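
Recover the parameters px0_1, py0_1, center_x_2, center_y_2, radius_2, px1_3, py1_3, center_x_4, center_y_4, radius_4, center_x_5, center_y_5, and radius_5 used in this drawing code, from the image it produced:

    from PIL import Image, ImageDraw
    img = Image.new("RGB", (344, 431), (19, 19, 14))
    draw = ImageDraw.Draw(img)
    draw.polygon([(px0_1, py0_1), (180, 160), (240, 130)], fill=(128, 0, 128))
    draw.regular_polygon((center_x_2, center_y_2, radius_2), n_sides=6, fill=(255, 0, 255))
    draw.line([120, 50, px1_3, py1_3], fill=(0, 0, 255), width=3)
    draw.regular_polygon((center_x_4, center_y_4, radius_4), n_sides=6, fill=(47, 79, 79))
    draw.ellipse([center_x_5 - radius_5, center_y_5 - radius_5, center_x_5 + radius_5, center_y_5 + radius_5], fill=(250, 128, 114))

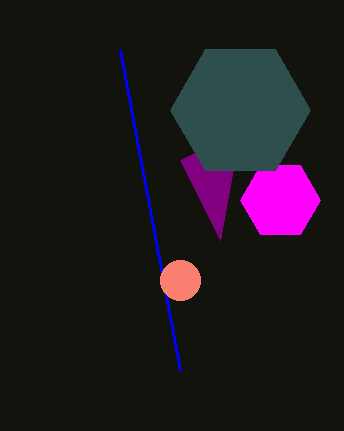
px0_1 = 220; py0_1 = 240; center_x_2 = 280; center_y_2 = 200; radius_2 = 40; px1_3 = 180; py1_3 = 370; center_x_4 = 240; center_y_4 = 110; radius_4 = 70; center_x_5 = 180; center_y_5 = 280; radius_5 = 20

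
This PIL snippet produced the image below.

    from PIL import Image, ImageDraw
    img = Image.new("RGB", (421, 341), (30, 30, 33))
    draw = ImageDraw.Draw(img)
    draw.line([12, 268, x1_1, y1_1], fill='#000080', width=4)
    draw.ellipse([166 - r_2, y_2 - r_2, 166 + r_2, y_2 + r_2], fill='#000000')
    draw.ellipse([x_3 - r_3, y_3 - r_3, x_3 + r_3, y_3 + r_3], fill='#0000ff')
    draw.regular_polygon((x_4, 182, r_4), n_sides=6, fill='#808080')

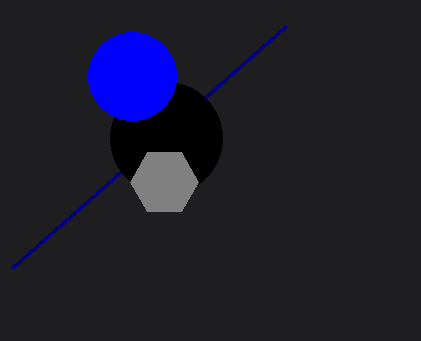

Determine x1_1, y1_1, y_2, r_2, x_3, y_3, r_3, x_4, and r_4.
x1_1 = 286; y1_1 = 26; y_2 = 138; r_2 = 56; x_3 = 132; y_3 = 76; r_3 = 44; x_4 = 164; r_4 = 34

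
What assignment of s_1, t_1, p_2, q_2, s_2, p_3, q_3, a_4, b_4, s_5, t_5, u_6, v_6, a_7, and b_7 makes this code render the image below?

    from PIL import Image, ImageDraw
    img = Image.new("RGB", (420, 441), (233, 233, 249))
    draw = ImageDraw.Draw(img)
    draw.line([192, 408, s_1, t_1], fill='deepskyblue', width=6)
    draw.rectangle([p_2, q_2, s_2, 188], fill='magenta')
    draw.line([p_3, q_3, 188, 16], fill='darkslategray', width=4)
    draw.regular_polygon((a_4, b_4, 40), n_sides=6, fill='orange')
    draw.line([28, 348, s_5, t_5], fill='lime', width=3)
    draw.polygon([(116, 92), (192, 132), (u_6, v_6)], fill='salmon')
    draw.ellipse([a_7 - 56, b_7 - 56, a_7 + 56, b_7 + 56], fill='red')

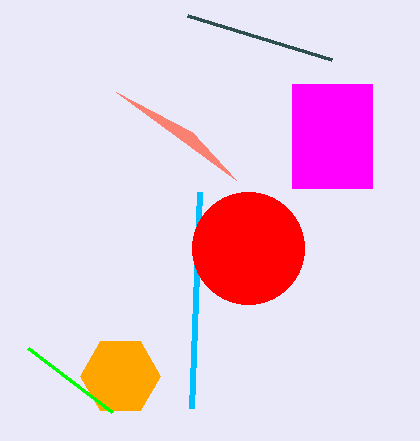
s_1 = 200, t_1 = 192, p_2 = 292, q_2 = 84, s_2 = 372, p_3 = 332, q_3 = 60, a_4 = 120, b_4 = 376, s_5 = 112, t_5 = 412, u_6 = 236, v_6 = 180, a_7 = 248, b_7 = 248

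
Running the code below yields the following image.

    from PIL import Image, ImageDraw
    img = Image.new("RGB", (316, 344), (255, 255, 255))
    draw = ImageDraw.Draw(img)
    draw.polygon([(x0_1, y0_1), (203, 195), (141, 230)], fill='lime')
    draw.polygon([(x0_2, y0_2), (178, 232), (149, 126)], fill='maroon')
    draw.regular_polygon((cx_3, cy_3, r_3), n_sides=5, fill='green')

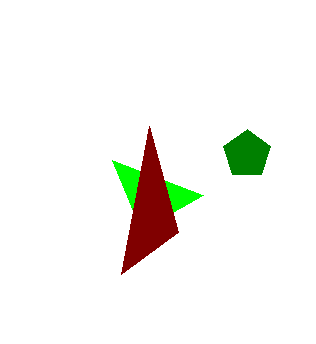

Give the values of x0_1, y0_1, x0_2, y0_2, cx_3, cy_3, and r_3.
x0_1 = 112
y0_1 = 160
x0_2 = 121
y0_2 = 274
cx_3 = 247
cy_3 = 154
r_3 = 25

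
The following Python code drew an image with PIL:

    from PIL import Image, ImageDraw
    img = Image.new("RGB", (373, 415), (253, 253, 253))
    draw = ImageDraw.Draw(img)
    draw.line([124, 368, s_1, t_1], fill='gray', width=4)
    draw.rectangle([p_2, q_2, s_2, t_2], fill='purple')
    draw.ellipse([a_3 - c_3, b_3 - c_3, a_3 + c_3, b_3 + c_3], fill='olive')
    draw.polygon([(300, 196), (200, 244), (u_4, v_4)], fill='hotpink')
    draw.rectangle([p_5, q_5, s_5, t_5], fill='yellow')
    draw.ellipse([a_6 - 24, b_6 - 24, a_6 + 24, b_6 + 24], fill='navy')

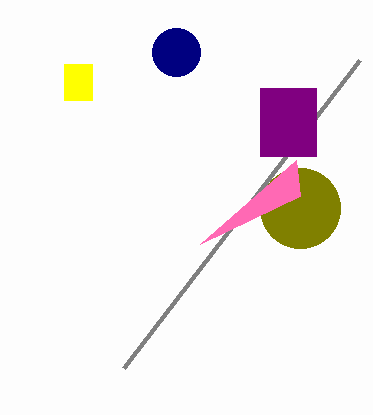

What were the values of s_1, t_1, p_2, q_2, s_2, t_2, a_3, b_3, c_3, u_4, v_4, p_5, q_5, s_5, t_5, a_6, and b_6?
s_1 = 360, t_1 = 60, p_2 = 260, q_2 = 88, s_2 = 316, t_2 = 156, a_3 = 300, b_3 = 208, c_3 = 40, u_4 = 296, v_4 = 160, p_5 = 64, q_5 = 64, s_5 = 92, t_5 = 100, a_6 = 176, b_6 = 52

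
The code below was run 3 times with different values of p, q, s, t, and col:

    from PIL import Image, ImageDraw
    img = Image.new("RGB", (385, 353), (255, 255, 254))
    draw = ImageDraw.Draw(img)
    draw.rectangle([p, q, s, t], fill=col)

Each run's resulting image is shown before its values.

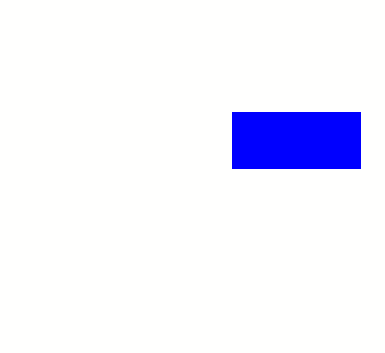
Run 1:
p = 232, q = 112, s = 360, t = 168, col = 'blue'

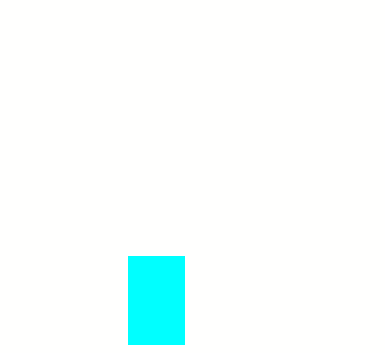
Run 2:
p = 128
q = 256
s = 184
t = 344
col = 'cyan'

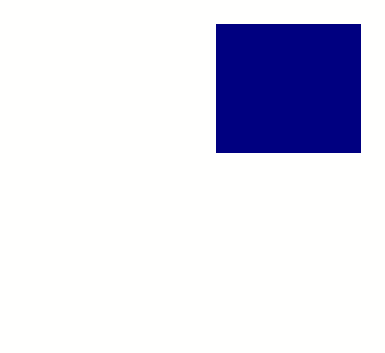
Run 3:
p = 216; q = 24; s = 360; t = 152; col = 'navy'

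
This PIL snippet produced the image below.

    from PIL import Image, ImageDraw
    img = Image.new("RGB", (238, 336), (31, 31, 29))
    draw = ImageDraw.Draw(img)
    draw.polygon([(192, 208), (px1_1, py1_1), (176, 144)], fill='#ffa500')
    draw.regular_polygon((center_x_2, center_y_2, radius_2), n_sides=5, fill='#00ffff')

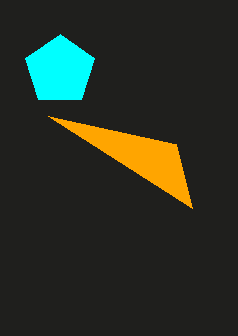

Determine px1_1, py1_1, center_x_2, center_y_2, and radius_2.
px1_1 = 48
py1_1 = 116
center_x_2 = 60
center_y_2 = 70
radius_2 = 36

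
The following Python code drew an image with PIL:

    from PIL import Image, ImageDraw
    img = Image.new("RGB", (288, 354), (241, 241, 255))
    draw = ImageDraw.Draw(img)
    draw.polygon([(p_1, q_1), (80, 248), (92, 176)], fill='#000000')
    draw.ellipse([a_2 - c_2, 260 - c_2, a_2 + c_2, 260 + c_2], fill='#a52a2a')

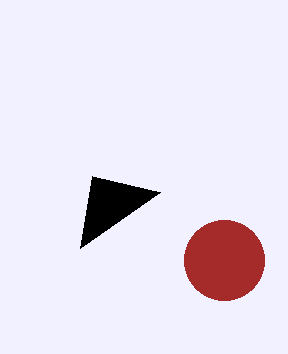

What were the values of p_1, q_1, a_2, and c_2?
p_1 = 160, q_1 = 192, a_2 = 224, c_2 = 40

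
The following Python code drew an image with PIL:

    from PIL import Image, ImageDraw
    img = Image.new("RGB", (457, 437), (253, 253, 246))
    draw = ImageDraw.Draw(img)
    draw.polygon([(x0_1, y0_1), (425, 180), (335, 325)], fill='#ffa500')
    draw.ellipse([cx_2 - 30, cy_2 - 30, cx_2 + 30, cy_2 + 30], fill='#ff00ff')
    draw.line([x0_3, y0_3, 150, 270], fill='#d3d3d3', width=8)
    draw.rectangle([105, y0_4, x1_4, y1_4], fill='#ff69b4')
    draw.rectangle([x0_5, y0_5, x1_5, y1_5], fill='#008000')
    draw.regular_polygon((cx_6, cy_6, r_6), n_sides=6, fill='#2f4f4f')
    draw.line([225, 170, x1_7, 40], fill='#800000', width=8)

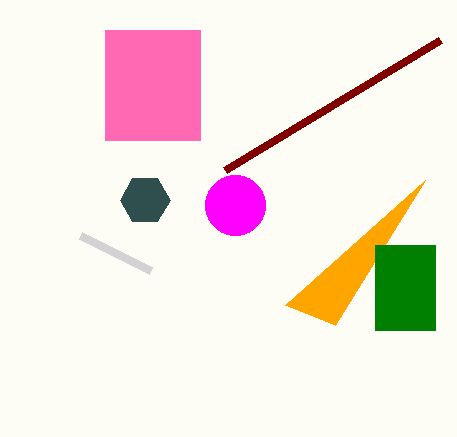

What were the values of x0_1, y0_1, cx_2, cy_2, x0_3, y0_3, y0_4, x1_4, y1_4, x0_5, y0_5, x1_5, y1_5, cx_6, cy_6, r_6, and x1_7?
x0_1 = 285
y0_1 = 305
cx_2 = 235
cy_2 = 205
x0_3 = 80
y0_3 = 235
y0_4 = 30
x1_4 = 200
y1_4 = 140
x0_5 = 375
y0_5 = 245
x1_5 = 435
y1_5 = 330
cx_6 = 145
cy_6 = 200
r_6 = 25
x1_7 = 440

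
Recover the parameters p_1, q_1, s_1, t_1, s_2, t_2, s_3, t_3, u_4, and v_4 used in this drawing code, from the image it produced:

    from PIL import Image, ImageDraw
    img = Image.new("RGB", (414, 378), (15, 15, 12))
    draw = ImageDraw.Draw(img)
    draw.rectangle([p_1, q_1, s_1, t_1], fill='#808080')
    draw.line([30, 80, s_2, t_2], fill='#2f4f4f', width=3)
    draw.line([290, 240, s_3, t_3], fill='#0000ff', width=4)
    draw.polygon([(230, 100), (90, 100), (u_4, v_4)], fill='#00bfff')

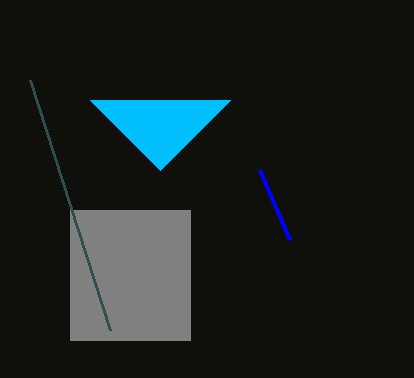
p_1 = 70, q_1 = 210, s_1 = 190, t_1 = 340, s_2 = 110, t_2 = 330, s_3 = 260, t_3 = 170, u_4 = 160, v_4 = 170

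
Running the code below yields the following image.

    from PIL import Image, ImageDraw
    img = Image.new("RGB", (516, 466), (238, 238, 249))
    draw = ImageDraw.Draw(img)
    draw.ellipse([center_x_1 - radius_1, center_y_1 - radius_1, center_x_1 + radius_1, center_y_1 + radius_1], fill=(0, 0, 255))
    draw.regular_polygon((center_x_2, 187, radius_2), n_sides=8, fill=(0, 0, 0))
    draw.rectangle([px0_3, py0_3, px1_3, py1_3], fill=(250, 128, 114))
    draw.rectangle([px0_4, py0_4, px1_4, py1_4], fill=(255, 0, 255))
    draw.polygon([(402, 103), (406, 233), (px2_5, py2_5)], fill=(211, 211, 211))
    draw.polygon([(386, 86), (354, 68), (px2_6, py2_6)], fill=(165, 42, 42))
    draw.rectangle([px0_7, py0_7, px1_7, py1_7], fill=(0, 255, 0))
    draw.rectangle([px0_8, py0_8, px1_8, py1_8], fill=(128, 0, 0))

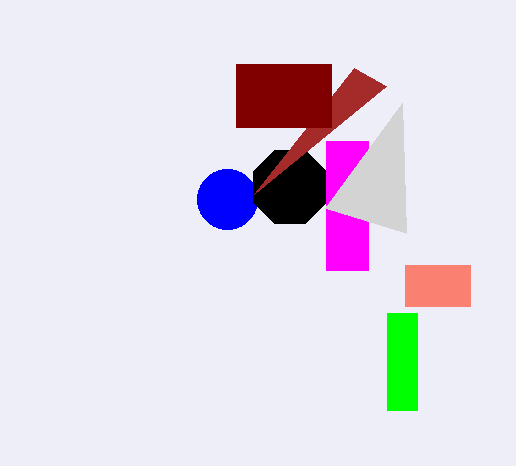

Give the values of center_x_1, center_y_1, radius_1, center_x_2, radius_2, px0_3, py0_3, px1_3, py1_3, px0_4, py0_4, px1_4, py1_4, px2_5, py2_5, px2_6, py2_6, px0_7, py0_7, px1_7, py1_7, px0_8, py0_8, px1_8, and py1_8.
center_x_1 = 227
center_y_1 = 199
radius_1 = 30
center_x_2 = 290
radius_2 = 40
px0_3 = 405
py0_3 = 265
px1_3 = 470
py1_3 = 306
px0_4 = 326
py0_4 = 141
px1_4 = 368
py1_4 = 270
px2_5 = 325
py2_5 = 208
px2_6 = 254
py2_6 = 194
px0_7 = 387
py0_7 = 313
px1_7 = 417
py1_7 = 410
px0_8 = 236
py0_8 = 64
px1_8 = 331
py1_8 = 127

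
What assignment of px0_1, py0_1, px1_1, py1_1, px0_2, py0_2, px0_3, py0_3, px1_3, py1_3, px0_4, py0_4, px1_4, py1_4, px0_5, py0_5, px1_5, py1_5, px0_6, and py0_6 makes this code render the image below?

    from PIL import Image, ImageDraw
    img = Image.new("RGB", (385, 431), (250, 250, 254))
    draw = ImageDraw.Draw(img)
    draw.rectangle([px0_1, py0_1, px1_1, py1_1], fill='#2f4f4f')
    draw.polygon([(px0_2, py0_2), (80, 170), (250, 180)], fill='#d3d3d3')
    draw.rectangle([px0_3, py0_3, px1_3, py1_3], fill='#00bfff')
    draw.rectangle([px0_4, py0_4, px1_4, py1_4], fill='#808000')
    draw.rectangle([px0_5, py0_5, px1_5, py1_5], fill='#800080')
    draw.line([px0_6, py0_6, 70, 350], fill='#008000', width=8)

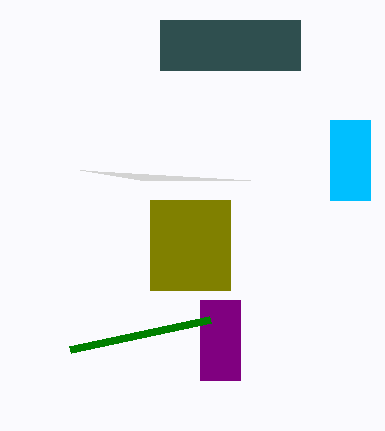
px0_1 = 160; py0_1 = 20; px1_1 = 300; py1_1 = 70; px0_2 = 140; py0_2 = 180; px0_3 = 330; py0_3 = 120; px1_3 = 370; py1_3 = 200; px0_4 = 150; py0_4 = 200; px1_4 = 230; py1_4 = 290; px0_5 = 200; py0_5 = 300; px1_5 = 240; py1_5 = 380; px0_6 = 210; py0_6 = 320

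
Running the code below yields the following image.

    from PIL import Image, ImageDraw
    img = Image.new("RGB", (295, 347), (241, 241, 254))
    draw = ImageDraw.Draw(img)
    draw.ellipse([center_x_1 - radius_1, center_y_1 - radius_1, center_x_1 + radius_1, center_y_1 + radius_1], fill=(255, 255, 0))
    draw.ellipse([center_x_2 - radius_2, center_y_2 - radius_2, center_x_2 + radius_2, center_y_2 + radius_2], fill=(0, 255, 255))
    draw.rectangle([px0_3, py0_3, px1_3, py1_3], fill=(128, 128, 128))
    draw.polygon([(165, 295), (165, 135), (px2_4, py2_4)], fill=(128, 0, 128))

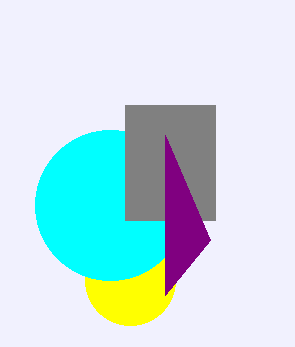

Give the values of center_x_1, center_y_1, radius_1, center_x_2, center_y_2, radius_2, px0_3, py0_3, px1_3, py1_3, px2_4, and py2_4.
center_x_1 = 130
center_y_1 = 280
radius_1 = 45
center_x_2 = 110
center_y_2 = 205
radius_2 = 75
px0_3 = 125
py0_3 = 105
px1_3 = 215
py1_3 = 220
px2_4 = 210
py2_4 = 240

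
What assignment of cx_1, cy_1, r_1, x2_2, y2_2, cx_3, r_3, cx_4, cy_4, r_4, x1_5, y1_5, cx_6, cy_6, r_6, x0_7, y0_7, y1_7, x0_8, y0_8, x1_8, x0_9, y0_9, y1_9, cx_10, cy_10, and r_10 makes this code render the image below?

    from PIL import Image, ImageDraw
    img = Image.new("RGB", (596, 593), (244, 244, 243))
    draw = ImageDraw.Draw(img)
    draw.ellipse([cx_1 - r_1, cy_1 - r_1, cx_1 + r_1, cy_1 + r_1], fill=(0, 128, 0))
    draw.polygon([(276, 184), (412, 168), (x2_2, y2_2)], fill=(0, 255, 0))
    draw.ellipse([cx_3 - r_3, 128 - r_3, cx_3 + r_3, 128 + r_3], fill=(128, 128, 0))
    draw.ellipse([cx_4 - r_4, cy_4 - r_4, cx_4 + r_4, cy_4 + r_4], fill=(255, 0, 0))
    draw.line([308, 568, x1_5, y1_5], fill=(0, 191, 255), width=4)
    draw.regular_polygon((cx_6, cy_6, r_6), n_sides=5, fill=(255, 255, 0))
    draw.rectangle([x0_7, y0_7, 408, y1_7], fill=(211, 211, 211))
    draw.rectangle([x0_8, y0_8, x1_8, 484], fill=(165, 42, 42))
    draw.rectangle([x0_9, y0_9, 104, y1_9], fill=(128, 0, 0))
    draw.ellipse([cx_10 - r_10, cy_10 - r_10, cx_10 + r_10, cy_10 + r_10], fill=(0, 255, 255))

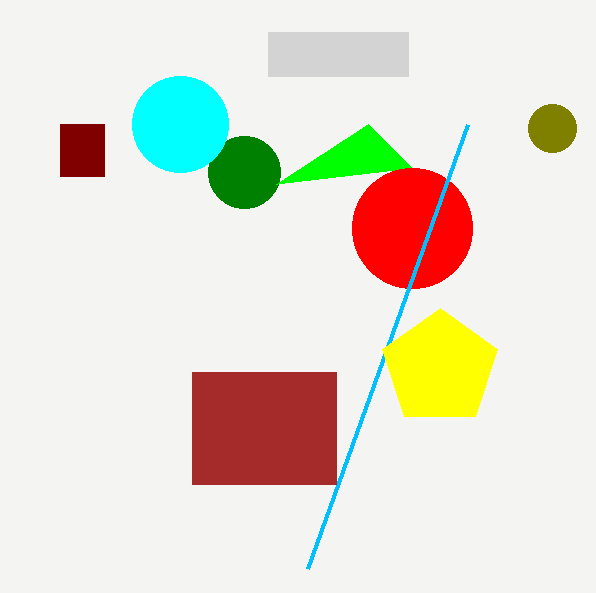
cx_1 = 244, cy_1 = 172, r_1 = 36, x2_2 = 368, y2_2 = 124, cx_3 = 552, r_3 = 24, cx_4 = 412, cy_4 = 228, r_4 = 60, x1_5 = 468, y1_5 = 124, cx_6 = 440, cy_6 = 368, r_6 = 60, x0_7 = 268, y0_7 = 32, y1_7 = 76, x0_8 = 192, y0_8 = 372, x1_8 = 336, x0_9 = 60, y0_9 = 124, y1_9 = 176, cx_10 = 180, cy_10 = 124, r_10 = 48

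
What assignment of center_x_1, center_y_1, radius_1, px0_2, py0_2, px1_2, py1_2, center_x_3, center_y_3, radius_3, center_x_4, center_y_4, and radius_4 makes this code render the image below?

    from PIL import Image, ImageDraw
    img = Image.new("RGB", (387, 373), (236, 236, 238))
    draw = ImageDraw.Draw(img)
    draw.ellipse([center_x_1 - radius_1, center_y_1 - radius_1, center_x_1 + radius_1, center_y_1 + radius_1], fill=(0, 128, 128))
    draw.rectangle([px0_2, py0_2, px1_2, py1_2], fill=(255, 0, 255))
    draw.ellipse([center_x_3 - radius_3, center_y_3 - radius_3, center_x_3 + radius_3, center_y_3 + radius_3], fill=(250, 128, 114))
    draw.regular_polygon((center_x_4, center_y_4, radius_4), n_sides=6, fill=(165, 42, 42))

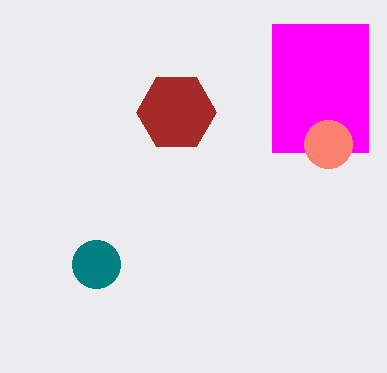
center_x_1 = 96
center_y_1 = 264
radius_1 = 24
px0_2 = 272
py0_2 = 24
px1_2 = 368
py1_2 = 152
center_x_3 = 328
center_y_3 = 144
radius_3 = 24
center_x_4 = 176
center_y_4 = 112
radius_4 = 40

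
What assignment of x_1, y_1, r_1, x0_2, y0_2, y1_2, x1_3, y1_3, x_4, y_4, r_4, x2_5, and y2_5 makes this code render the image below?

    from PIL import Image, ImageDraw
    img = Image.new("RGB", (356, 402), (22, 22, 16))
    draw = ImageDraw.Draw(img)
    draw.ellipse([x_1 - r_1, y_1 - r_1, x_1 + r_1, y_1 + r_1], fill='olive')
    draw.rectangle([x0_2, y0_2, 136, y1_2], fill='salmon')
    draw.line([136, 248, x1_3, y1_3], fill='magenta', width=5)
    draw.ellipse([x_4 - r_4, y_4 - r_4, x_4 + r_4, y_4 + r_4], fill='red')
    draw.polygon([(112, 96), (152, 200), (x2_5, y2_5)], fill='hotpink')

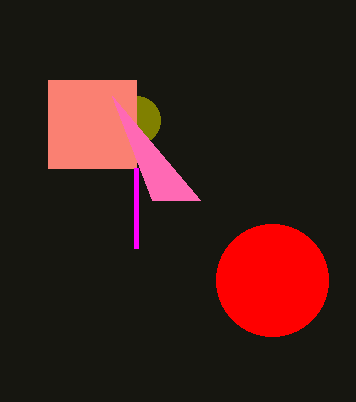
x_1 = 136
y_1 = 120
r_1 = 24
x0_2 = 48
y0_2 = 80
y1_2 = 168
x1_3 = 136
y1_3 = 168
x_4 = 272
y_4 = 280
r_4 = 56
x2_5 = 200
y2_5 = 200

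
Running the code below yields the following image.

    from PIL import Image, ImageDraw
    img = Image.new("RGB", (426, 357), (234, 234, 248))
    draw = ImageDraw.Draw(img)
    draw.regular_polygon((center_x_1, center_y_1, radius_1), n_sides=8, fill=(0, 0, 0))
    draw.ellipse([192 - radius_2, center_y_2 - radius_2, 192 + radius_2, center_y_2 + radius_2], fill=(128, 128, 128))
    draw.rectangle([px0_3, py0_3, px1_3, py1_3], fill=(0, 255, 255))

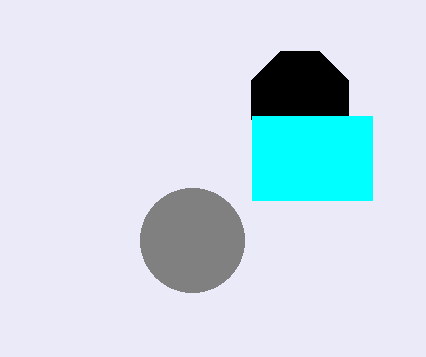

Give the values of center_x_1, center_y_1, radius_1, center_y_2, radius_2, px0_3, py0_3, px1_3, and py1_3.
center_x_1 = 300, center_y_1 = 100, radius_1 = 52, center_y_2 = 240, radius_2 = 52, px0_3 = 252, py0_3 = 116, px1_3 = 372, py1_3 = 200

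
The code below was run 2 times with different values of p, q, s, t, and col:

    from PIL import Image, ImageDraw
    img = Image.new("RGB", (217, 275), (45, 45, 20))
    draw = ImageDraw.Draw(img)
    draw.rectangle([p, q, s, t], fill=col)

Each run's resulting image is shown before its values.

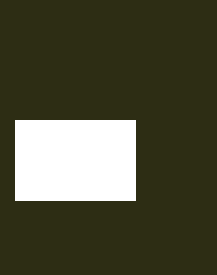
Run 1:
p = 15; q = 120; s = 135; t = 200; col = 'white'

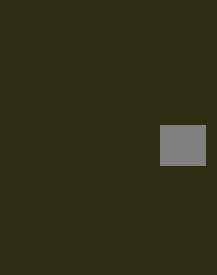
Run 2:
p = 160, q = 125, s = 205, t = 165, col = 'gray'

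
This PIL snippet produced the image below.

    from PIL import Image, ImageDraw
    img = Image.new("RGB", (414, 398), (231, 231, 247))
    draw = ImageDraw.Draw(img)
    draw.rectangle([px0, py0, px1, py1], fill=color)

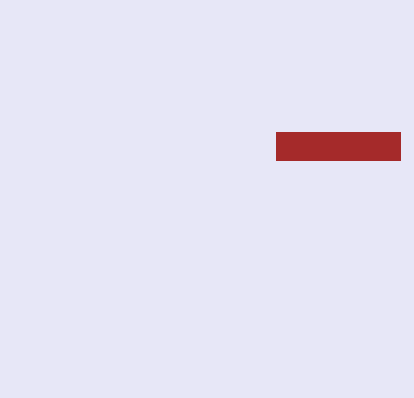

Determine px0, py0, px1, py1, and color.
px0 = 276, py0 = 132, px1 = 400, py1 = 160, color = 'brown'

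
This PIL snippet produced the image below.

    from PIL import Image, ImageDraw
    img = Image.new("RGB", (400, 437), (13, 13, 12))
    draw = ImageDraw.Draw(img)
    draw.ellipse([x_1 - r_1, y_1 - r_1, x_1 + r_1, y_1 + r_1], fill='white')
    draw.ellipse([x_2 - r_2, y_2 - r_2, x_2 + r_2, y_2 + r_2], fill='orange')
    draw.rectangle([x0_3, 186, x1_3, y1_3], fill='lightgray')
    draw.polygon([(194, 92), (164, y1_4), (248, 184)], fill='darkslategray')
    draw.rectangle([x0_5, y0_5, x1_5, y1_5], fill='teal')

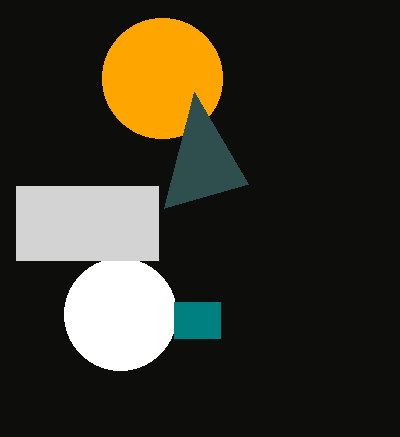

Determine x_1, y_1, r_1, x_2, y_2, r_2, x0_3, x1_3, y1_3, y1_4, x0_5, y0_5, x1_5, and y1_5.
x_1 = 120, y_1 = 314, r_1 = 56, x_2 = 162, y_2 = 78, r_2 = 60, x0_3 = 16, x1_3 = 158, y1_3 = 260, y1_4 = 208, x0_5 = 174, y0_5 = 302, x1_5 = 220, y1_5 = 338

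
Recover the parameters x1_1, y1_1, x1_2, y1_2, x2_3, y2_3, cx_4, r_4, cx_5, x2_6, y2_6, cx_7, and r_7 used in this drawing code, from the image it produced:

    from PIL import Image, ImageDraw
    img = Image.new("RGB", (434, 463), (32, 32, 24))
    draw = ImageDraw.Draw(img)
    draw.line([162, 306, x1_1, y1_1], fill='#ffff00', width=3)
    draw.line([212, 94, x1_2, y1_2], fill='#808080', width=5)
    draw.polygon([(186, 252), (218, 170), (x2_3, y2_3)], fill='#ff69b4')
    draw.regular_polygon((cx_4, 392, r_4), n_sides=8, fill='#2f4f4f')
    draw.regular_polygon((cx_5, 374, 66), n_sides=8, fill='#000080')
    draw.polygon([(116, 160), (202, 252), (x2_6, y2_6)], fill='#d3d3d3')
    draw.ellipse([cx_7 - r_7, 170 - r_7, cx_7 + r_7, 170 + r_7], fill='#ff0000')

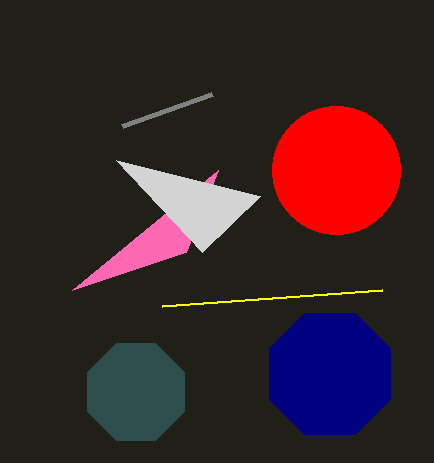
x1_1 = 382; y1_1 = 290; x1_2 = 122; y1_2 = 126; x2_3 = 72; y2_3 = 290; cx_4 = 136; r_4 = 52; cx_5 = 330; x2_6 = 260; y2_6 = 196; cx_7 = 336; r_7 = 64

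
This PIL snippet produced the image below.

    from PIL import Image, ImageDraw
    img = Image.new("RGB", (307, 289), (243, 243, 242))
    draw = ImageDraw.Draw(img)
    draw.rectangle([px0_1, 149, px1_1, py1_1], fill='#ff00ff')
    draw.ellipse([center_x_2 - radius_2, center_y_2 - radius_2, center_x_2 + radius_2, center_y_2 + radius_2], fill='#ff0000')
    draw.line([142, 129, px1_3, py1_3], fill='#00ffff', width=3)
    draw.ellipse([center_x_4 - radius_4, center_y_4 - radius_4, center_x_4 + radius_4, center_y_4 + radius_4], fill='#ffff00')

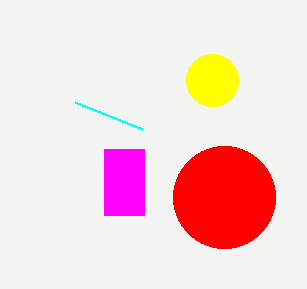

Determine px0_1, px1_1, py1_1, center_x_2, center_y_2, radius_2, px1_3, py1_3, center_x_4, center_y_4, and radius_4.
px0_1 = 104, px1_1 = 144, py1_1 = 215, center_x_2 = 224, center_y_2 = 197, radius_2 = 51, px1_3 = 75, py1_3 = 102, center_x_4 = 212, center_y_4 = 80, radius_4 = 26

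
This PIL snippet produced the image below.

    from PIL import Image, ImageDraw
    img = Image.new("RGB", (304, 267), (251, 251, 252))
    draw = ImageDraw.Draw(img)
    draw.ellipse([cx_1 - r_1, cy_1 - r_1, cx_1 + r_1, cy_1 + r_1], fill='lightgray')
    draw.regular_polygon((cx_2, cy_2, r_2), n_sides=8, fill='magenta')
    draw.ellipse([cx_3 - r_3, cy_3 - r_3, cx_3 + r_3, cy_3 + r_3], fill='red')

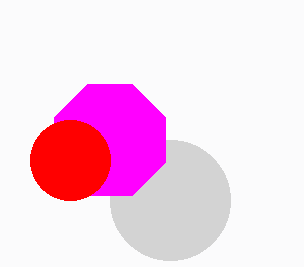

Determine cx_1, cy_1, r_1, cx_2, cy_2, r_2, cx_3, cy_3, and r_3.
cx_1 = 170; cy_1 = 200; r_1 = 60; cx_2 = 110; cy_2 = 140; r_2 = 60; cx_3 = 70; cy_3 = 160; r_3 = 40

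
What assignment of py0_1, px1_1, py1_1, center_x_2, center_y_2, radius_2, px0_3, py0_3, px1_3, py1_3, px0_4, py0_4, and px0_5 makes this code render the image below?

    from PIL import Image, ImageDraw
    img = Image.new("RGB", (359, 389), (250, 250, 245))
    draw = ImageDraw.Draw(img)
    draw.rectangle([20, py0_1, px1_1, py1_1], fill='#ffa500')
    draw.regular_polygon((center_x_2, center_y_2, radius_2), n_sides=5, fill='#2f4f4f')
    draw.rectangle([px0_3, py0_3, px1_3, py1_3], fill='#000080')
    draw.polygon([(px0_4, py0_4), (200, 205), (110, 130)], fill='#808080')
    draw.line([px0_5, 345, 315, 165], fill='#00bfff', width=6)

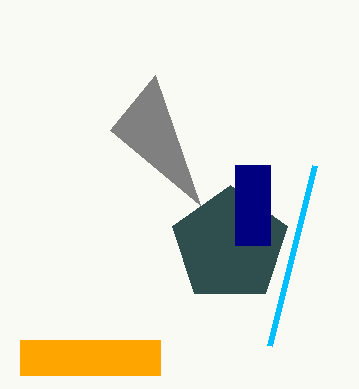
py0_1 = 340; px1_1 = 160; py1_1 = 375; center_x_2 = 230; center_y_2 = 245; radius_2 = 60; px0_3 = 235; py0_3 = 165; px1_3 = 270; py1_3 = 245; px0_4 = 155; py0_4 = 75; px0_5 = 270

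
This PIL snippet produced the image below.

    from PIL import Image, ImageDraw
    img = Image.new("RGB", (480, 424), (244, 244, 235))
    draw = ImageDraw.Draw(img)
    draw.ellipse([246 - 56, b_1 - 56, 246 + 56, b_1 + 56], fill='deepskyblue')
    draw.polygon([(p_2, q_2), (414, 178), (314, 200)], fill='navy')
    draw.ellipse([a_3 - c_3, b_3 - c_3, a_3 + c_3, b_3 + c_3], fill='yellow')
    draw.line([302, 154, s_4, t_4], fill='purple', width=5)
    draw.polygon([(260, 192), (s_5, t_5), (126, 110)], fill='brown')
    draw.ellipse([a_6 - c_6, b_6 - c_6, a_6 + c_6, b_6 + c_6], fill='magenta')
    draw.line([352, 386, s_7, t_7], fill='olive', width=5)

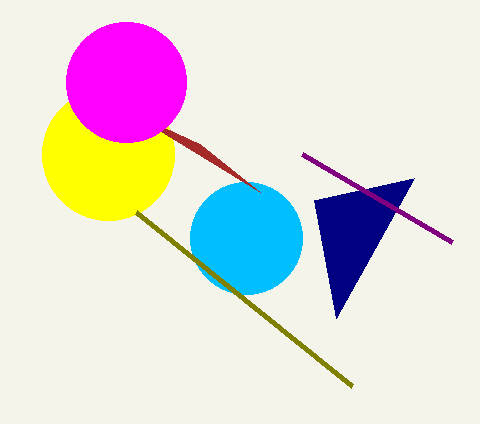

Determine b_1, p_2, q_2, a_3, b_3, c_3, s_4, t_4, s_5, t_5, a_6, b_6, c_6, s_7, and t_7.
b_1 = 238, p_2 = 336, q_2 = 318, a_3 = 108, b_3 = 154, c_3 = 66, s_4 = 452, t_4 = 242, s_5 = 200, t_5 = 144, a_6 = 126, b_6 = 82, c_6 = 60, s_7 = 136, t_7 = 212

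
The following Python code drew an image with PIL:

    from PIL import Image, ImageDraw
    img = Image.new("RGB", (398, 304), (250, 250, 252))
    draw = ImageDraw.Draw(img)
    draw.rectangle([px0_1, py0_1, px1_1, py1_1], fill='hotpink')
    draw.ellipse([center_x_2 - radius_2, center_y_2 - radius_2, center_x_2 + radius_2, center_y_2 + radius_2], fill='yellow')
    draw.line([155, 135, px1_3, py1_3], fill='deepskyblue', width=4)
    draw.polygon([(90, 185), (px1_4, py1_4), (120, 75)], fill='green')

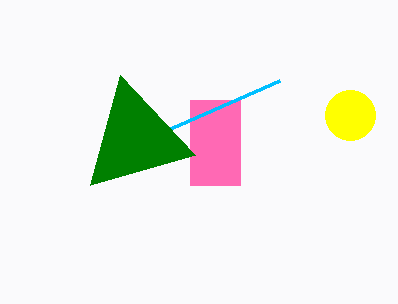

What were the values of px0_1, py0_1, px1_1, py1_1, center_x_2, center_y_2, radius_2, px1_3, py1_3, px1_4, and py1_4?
px0_1 = 190; py0_1 = 100; px1_1 = 240; py1_1 = 185; center_x_2 = 350; center_y_2 = 115; radius_2 = 25; px1_3 = 280; py1_3 = 80; px1_4 = 195; py1_4 = 155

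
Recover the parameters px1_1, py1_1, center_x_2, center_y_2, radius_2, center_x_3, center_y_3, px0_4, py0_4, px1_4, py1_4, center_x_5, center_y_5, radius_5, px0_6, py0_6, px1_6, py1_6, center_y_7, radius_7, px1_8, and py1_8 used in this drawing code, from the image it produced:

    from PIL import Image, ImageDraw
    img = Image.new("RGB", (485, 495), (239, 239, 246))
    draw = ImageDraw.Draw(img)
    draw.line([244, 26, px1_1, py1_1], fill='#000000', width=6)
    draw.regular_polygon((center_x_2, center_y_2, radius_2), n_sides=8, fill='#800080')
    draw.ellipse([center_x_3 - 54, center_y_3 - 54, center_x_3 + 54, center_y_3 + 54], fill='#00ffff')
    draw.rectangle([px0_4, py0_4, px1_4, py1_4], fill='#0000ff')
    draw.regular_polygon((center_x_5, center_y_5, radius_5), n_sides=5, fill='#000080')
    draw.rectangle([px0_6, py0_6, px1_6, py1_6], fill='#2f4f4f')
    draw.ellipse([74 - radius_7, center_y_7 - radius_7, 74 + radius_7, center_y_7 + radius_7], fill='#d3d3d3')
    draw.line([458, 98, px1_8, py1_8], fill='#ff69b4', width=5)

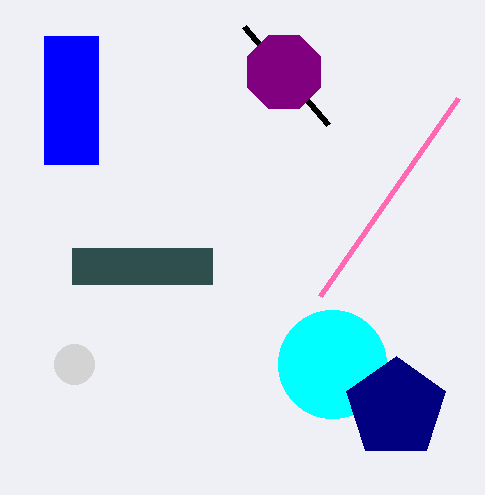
px1_1 = 328
py1_1 = 124
center_x_2 = 284
center_y_2 = 72
radius_2 = 40
center_x_3 = 332
center_y_3 = 364
px0_4 = 44
py0_4 = 36
px1_4 = 98
py1_4 = 164
center_x_5 = 396
center_y_5 = 408
radius_5 = 52
px0_6 = 72
py0_6 = 248
px1_6 = 212
py1_6 = 284
center_y_7 = 364
radius_7 = 20
px1_8 = 320
py1_8 = 296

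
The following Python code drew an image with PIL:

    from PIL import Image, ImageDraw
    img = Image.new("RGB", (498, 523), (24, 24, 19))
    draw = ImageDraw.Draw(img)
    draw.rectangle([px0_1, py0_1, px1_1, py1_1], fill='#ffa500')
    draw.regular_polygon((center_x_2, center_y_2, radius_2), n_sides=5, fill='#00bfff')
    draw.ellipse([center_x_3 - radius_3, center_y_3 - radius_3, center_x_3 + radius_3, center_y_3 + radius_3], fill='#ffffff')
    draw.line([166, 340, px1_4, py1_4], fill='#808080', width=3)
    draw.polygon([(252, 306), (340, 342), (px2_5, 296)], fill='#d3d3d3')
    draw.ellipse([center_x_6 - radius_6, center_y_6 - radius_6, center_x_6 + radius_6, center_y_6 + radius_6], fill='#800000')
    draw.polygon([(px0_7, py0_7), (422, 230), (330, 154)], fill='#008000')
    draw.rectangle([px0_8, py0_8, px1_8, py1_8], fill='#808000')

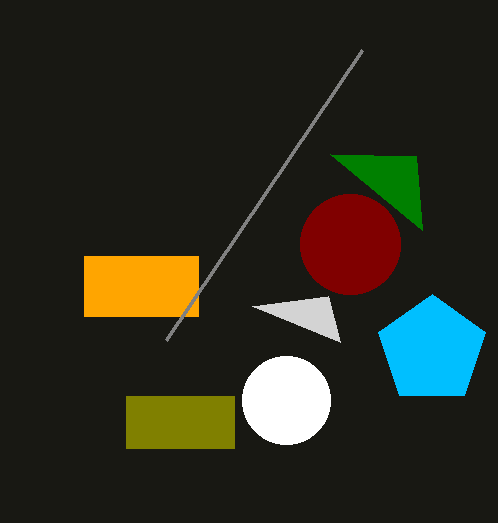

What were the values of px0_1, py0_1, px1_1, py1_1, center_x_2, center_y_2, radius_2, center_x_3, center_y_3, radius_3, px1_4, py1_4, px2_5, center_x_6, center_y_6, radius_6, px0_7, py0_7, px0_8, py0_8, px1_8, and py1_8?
px0_1 = 84, py0_1 = 256, px1_1 = 198, py1_1 = 316, center_x_2 = 432, center_y_2 = 350, radius_2 = 56, center_x_3 = 286, center_y_3 = 400, radius_3 = 44, px1_4 = 362, py1_4 = 50, px2_5 = 328, center_x_6 = 350, center_y_6 = 244, radius_6 = 50, px0_7 = 416, py0_7 = 156, px0_8 = 126, py0_8 = 396, px1_8 = 234, py1_8 = 448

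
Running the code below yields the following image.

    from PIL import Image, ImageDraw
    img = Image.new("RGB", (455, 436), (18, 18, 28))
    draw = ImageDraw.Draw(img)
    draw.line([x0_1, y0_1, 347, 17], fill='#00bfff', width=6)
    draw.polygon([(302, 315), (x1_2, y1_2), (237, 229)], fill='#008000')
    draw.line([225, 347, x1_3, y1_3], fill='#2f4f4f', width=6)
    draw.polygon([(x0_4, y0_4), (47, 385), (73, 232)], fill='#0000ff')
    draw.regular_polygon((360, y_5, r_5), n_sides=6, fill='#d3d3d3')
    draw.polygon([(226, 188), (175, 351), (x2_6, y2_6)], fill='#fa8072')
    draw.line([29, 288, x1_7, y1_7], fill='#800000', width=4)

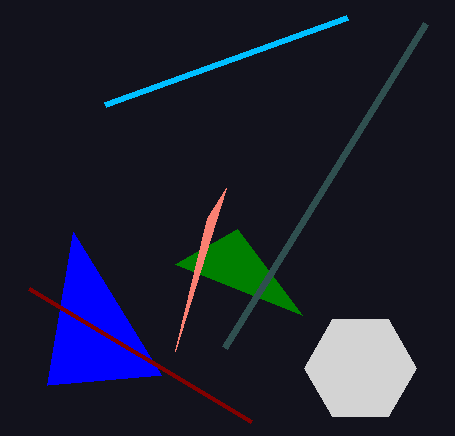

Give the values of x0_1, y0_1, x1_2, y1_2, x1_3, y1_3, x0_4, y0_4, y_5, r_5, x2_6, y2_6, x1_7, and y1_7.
x0_1 = 105; y0_1 = 104; x1_2 = 175; y1_2 = 264; x1_3 = 426; y1_3 = 23; x0_4 = 161; y0_4 = 375; y_5 = 368; r_5 = 56; x2_6 = 207; y2_6 = 218; x1_7 = 251; y1_7 = 421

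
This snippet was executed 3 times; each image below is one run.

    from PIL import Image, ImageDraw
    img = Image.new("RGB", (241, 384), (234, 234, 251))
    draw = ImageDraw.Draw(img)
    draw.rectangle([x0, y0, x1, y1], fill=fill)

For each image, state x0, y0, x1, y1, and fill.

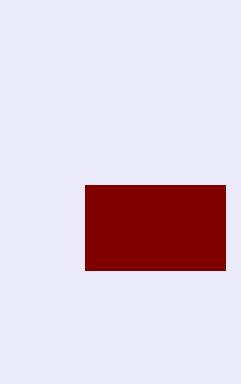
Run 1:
x0 = 85; y0 = 185; x1 = 225; y1 = 270; fill = 'maroon'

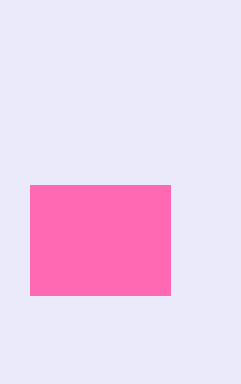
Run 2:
x0 = 30, y0 = 185, x1 = 170, y1 = 295, fill = 'hotpink'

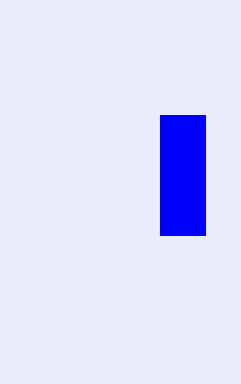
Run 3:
x0 = 160
y0 = 115
x1 = 205
y1 = 235
fill = 'blue'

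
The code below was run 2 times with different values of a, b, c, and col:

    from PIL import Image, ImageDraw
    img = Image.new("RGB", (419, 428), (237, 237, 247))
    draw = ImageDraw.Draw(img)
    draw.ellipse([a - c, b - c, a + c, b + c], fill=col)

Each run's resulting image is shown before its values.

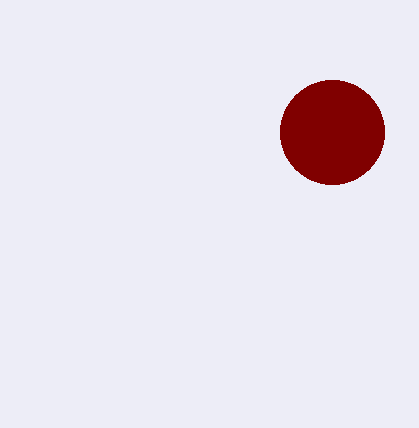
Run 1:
a = 332, b = 132, c = 52, col = 'maroon'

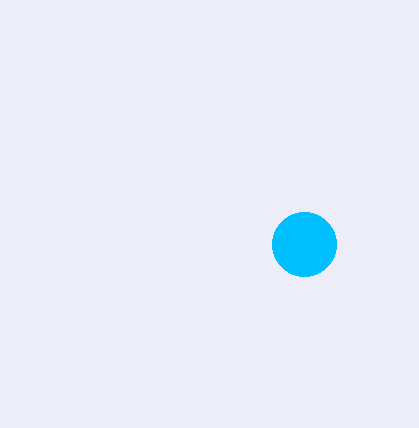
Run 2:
a = 304; b = 244; c = 32; col = 'deepskyblue'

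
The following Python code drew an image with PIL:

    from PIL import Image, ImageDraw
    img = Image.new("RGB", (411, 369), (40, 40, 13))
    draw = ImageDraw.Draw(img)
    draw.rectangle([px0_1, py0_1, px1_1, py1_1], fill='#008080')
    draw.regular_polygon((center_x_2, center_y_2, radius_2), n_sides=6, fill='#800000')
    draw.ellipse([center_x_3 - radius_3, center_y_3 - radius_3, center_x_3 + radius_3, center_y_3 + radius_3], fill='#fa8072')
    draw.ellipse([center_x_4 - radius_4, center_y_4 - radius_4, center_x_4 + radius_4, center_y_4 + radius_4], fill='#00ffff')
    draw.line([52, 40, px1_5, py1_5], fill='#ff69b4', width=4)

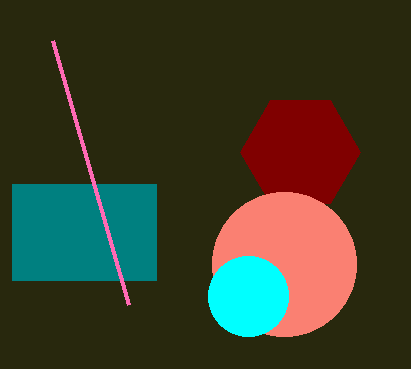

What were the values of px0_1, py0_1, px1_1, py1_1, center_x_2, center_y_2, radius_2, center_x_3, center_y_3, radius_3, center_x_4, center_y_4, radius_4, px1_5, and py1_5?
px0_1 = 12; py0_1 = 184; px1_1 = 156; py1_1 = 280; center_x_2 = 300; center_y_2 = 152; radius_2 = 60; center_x_3 = 284; center_y_3 = 264; radius_3 = 72; center_x_4 = 248; center_y_4 = 296; radius_4 = 40; px1_5 = 128; py1_5 = 304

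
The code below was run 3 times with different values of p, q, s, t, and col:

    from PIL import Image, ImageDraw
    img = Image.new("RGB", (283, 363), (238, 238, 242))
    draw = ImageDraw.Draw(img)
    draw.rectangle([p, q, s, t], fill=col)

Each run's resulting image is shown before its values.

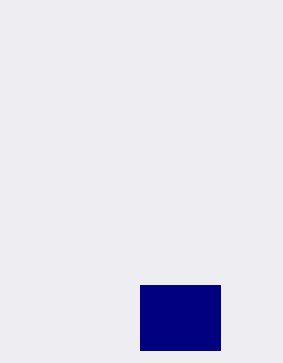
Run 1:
p = 140
q = 285
s = 220
t = 350
col = 'navy'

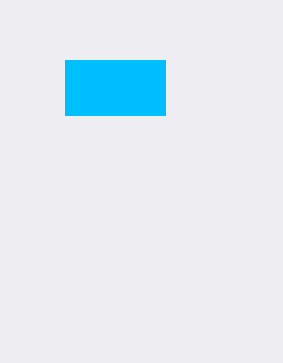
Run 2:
p = 65, q = 60, s = 165, t = 115, col = 'deepskyblue'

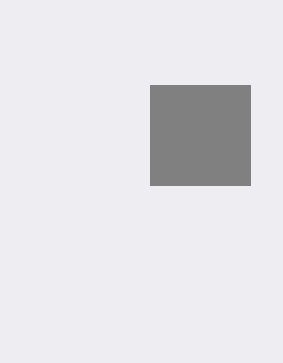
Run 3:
p = 150
q = 85
s = 250
t = 185
col = 'gray'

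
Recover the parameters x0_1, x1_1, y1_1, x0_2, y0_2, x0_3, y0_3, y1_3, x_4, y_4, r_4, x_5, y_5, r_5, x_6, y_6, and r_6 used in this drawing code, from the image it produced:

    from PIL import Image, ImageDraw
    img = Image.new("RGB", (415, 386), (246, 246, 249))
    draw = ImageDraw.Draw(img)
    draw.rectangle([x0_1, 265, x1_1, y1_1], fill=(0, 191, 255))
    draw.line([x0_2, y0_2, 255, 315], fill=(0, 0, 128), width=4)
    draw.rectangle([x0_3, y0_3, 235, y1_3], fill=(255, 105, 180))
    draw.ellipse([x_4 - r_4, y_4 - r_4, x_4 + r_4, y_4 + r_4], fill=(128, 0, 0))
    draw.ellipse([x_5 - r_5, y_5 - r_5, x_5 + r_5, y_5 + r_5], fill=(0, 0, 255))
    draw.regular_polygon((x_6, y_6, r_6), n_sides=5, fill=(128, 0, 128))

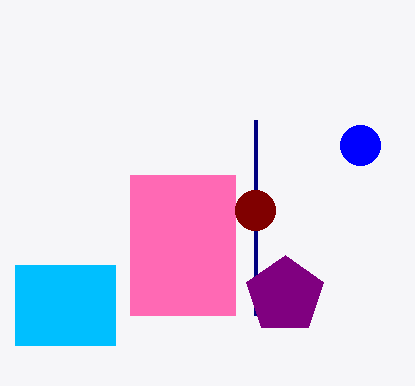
x0_1 = 15
x1_1 = 115
y1_1 = 345
x0_2 = 255
y0_2 = 120
x0_3 = 130
y0_3 = 175
y1_3 = 315
x_4 = 255
y_4 = 210
r_4 = 20
x_5 = 360
y_5 = 145
r_5 = 20
x_6 = 285
y_6 = 295
r_6 = 40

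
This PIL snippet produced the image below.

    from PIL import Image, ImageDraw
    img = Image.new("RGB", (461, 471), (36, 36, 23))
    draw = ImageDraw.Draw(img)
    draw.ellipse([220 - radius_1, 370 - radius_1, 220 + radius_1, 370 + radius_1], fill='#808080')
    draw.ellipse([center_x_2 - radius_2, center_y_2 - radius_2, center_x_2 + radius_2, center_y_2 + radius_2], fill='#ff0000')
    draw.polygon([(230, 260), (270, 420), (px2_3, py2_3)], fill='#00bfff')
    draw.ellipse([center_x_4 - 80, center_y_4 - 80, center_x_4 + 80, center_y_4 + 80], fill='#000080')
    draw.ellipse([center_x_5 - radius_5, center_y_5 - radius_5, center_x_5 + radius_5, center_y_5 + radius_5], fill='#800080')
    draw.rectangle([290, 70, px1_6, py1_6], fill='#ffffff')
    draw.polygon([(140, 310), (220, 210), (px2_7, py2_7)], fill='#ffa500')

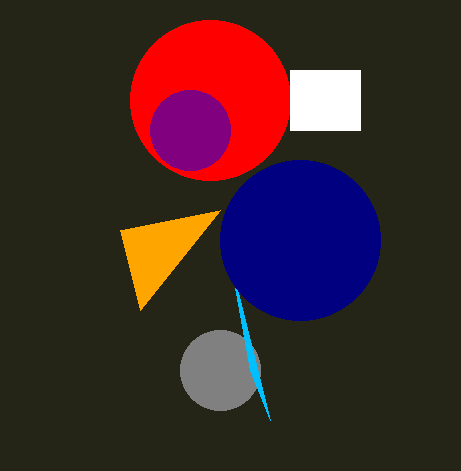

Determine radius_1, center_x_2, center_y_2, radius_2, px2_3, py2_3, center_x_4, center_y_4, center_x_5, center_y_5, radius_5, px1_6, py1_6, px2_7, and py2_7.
radius_1 = 40; center_x_2 = 210; center_y_2 = 100; radius_2 = 80; px2_3 = 250; py2_3 = 370; center_x_4 = 300; center_y_4 = 240; center_x_5 = 190; center_y_5 = 130; radius_5 = 40; px1_6 = 360; py1_6 = 130; px2_7 = 120; py2_7 = 230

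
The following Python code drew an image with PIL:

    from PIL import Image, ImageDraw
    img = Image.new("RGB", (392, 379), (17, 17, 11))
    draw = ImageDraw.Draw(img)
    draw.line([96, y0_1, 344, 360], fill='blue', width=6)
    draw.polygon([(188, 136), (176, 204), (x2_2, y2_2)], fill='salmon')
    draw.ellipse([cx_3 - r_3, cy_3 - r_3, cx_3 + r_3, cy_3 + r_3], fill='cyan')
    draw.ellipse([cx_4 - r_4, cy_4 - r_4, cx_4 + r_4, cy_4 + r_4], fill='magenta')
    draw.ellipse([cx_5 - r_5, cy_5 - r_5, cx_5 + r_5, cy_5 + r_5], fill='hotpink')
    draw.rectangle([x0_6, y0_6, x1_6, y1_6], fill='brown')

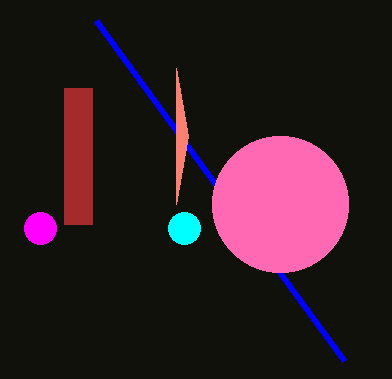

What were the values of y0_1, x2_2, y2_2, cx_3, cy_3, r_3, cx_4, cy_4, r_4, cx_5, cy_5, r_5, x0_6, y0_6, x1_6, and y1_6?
y0_1 = 20, x2_2 = 176, y2_2 = 68, cx_3 = 184, cy_3 = 228, r_3 = 16, cx_4 = 40, cy_4 = 228, r_4 = 16, cx_5 = 280, cy_5 = 204, r_5 = 68, x0_6 = 64, y0_6 = 88, x1_6 = 92, y1_6 = 224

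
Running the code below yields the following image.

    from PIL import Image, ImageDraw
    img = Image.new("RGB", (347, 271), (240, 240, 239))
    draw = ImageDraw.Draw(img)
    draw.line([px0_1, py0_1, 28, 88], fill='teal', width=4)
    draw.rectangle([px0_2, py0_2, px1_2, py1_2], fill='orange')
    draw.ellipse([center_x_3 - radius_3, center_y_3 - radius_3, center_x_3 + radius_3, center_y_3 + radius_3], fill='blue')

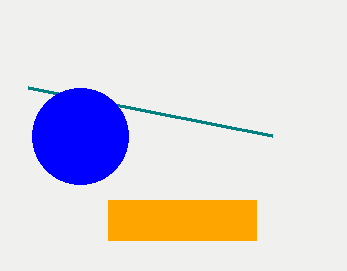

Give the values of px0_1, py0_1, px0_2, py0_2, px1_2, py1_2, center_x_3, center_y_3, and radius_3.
px0_1 = 272; py0_1 = 136; px0_2 = 108; py0_2 = 200; px1_2 = 256; py1_2 = 240; center_x_3 = 80; center_y_3 = 136; radius_3 = 48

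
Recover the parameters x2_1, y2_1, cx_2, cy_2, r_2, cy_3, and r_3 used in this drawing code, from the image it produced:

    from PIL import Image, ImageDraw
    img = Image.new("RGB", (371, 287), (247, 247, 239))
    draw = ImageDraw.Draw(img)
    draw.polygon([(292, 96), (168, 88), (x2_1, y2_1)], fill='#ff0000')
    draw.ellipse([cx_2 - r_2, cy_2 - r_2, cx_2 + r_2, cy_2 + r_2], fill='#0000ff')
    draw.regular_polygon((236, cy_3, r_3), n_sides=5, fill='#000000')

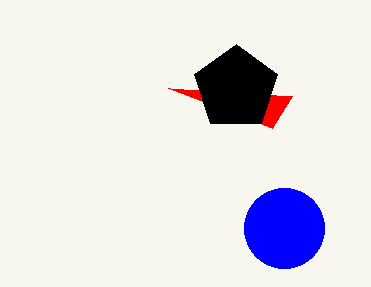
x2_1 = 272
y2_1 = 128
cx_2 = 284
cy_2 = 228
r_2 = 40
cy_3 = 88
r_3 = 44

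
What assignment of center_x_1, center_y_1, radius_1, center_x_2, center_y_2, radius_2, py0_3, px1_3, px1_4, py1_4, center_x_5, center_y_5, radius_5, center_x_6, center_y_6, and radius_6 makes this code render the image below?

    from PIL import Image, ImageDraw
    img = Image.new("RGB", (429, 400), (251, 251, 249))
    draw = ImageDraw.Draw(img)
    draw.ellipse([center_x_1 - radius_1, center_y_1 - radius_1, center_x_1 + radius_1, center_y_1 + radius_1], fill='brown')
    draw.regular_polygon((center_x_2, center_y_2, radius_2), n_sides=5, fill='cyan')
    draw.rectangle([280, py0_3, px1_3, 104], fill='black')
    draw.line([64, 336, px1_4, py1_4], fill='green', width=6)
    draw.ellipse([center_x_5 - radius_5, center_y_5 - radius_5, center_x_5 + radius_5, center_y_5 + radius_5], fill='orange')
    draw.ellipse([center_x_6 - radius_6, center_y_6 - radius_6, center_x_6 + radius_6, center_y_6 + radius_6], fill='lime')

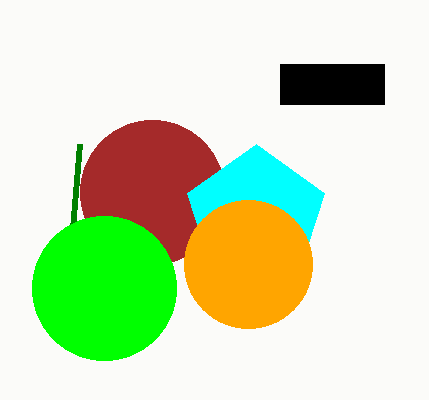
center_x_1 = 152; center_y_1 = 192; radius_1 = 72; center_x_2 = 256; center_y_2 = 216; radius_2 = 72; py0_3 = 64; px1_3 = 384; px1_4 = 80; py1_4 = 144; center_x_5 = 248; center_y_5 = 264; radius_5 = 64; center_x_6 = 104; center_y_6 = 288; radius_6 = 72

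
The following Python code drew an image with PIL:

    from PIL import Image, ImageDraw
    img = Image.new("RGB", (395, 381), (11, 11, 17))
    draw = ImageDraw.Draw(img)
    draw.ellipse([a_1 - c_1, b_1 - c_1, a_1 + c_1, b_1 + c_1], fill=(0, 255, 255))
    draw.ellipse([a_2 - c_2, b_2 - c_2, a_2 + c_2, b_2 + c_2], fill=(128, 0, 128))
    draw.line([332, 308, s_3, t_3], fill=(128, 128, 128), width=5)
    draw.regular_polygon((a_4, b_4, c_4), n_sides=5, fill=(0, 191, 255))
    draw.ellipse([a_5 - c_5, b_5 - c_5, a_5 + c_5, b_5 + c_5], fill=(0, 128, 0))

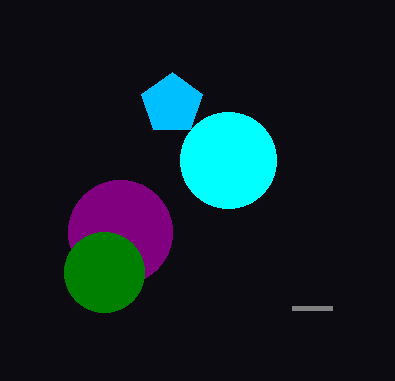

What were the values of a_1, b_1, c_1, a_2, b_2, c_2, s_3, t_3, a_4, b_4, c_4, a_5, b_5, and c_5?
a_1 = 228
b_1 = 160
c_1 = 48
a_2 = 120
b_2 = 232
c_2 = 52
s_3 = 292
t_3 = 308
a_4 = 172
b_4 = 104
c_4 = 32
a_5 = 104
b_5 = 272
c_5 = 40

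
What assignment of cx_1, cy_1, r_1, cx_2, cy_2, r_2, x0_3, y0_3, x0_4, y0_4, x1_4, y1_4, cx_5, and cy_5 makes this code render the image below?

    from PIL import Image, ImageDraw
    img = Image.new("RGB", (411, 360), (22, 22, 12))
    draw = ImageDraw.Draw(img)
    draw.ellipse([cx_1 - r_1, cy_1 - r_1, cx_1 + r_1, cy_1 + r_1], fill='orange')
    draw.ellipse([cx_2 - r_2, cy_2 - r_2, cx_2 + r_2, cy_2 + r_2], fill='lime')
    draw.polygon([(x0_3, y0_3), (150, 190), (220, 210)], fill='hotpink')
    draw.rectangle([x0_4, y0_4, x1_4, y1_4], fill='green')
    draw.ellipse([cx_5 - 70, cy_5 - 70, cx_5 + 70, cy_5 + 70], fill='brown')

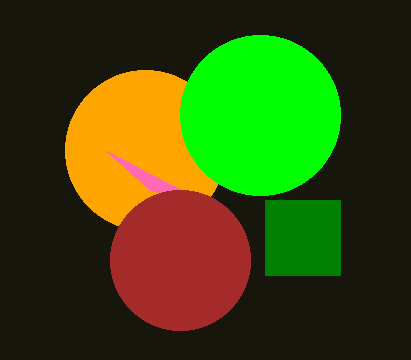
cx_1 = 145, cy_1 = 150, r_1 = 80, cx_2 = 260, cy_2 = 115, r_2 = 80, x0_3 = 105, y0_3 = 150, x0_4 = 265, y0_4 = 200, x1_4 = 340, y1_4 = 275, cx_5 = 180, cy_5 = 260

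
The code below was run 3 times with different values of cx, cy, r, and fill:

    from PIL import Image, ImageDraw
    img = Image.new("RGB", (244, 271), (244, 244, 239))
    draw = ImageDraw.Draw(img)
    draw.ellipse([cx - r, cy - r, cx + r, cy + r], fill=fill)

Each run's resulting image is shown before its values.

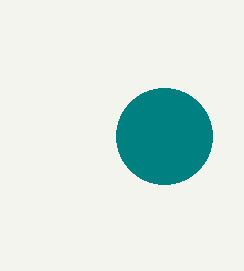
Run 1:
cx = 164, cy = 136, r = 48, fill = 'teal'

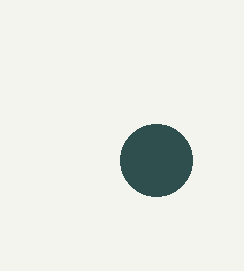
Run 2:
cx = 156
cy = 160
r = 36
fill = 'darkslategray'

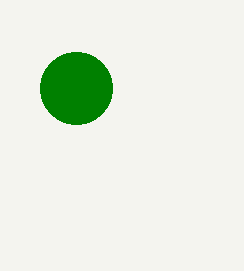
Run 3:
cx = 76, cy = 88, r = 36, fill = 'green'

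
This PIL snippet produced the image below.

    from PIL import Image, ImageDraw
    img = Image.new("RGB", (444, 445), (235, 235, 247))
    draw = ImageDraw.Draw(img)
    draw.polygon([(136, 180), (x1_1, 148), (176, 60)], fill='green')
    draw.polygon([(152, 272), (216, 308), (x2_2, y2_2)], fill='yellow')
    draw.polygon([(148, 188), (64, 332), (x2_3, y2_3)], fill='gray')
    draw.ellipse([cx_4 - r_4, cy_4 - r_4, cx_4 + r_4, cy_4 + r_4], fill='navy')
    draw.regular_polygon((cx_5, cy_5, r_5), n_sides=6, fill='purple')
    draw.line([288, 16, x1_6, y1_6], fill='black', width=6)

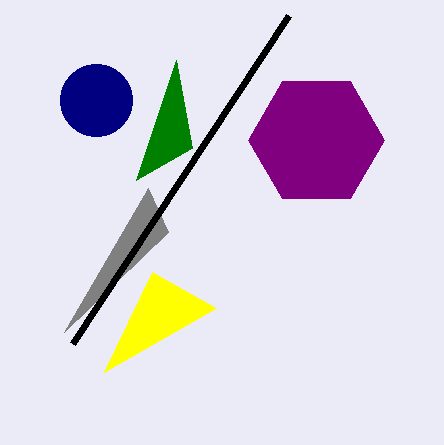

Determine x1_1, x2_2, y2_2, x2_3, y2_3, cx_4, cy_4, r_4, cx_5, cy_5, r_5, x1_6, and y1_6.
x1_1 = 192
x2_2 = 104
y2_2 = 372
x2_3 = 168
y2_3 = 232
cx_4 = 96
cy_4 = 100
r_4 = 36
cx_5 = 316
cy_5 = 140
r_5 = 68
x1_6 = 72
y1_6 = 344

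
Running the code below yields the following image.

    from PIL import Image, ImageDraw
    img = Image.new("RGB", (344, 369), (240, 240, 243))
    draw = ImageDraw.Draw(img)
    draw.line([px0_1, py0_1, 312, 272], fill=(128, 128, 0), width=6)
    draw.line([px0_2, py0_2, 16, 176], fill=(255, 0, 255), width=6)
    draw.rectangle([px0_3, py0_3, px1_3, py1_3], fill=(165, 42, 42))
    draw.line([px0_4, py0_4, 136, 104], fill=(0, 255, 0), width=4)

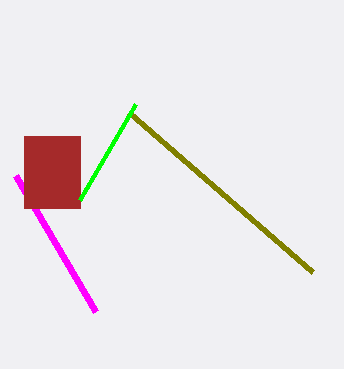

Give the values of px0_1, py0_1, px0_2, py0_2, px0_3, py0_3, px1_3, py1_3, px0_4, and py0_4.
px0_1 = 128, py0_1 = 112, px0_2 = 96, py0_2 = 312, px0_3 = 24, py0_3 = 136, px1_3 = 80, py1_3 = 208, px0_4 = 80, py0_4 = 200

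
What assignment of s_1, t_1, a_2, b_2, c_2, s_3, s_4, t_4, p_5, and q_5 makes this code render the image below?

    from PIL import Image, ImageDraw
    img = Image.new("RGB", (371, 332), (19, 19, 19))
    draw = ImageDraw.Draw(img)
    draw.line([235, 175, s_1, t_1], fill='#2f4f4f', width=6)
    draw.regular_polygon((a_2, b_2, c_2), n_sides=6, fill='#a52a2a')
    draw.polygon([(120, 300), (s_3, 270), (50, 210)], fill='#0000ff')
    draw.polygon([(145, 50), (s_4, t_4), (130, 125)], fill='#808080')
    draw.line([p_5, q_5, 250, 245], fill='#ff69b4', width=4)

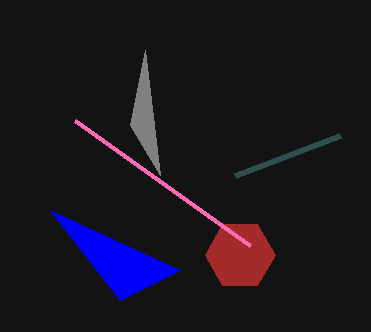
s_1 = 340
t_1 = 135
a_2 = 240
b_2 = 255
c_2 = 35
s_3 = 180
s_4 = 160
t_4 = 175
p_5 = 75
q_5 = 120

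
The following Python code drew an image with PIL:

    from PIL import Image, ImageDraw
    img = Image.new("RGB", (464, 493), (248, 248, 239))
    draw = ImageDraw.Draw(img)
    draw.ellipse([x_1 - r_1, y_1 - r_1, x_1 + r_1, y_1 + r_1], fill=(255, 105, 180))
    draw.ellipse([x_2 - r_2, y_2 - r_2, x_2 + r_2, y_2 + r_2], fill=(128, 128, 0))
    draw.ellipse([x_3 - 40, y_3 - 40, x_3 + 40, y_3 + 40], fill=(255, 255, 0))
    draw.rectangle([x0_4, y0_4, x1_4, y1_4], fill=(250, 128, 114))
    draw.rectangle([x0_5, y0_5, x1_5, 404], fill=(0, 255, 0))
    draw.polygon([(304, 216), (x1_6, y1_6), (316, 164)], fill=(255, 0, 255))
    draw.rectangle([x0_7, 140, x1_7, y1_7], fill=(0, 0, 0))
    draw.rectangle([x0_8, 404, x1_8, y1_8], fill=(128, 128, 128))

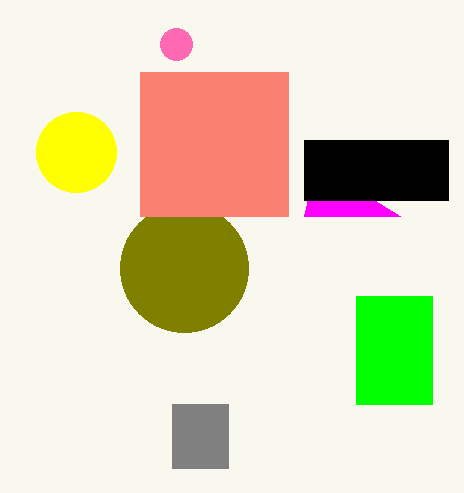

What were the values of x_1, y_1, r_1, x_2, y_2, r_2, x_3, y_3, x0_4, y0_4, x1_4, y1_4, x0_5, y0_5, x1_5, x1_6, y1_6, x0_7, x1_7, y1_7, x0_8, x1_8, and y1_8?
x_1 = 176, y_1 = 44, r_1 = 16, x_2 = 184, y_2 = 268, r_2 = 64, x_3 = 76, y_3 = 152, x0_4 = 140, y0_4 = 72, x1_4 = 288, y1_4 = 216, x0_5 = 356, y0_5 = 296, x1_5 = 432, x1_6 = 400, y1_6 = 216, x0_7 = 304, x1_7 = 448, y1_7 = 200, x0_8 = 172, x1_8 = 228, y1_8 = 468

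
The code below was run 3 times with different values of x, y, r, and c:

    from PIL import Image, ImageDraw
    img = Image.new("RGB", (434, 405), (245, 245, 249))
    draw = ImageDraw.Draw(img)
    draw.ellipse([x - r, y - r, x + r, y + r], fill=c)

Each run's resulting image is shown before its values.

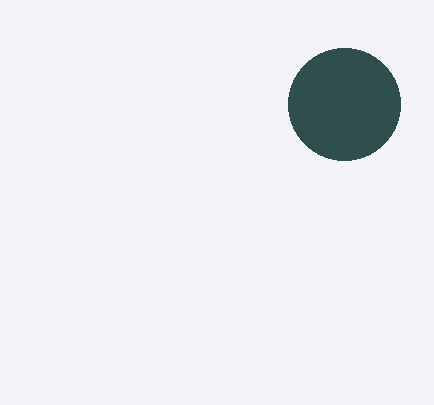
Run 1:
x = 344; y = 104; r = 56; c = 'darkslategray'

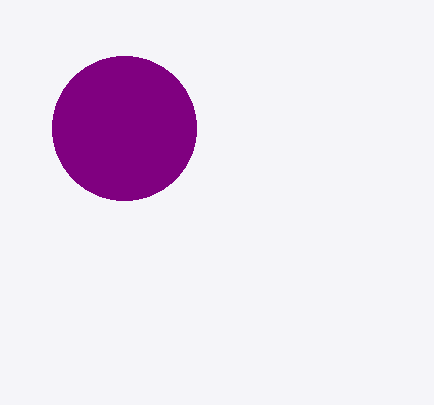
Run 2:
x = 124; y = 128; r = 72; c = 'purple'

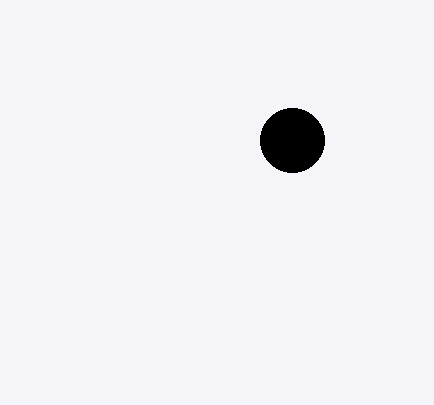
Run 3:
x = 292, y = 140, r = 32, c = 'black'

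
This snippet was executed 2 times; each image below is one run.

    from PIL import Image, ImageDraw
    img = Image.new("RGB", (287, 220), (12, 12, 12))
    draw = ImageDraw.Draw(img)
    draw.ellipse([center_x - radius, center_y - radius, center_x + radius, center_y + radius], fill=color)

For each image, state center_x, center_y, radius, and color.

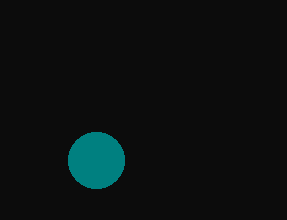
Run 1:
center_x = 96, center_y = 160, radius = 28, color = 'teal'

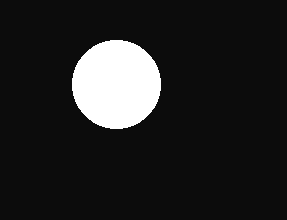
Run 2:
center_x = 116, center_y = 84, radius = 44, color = 'white'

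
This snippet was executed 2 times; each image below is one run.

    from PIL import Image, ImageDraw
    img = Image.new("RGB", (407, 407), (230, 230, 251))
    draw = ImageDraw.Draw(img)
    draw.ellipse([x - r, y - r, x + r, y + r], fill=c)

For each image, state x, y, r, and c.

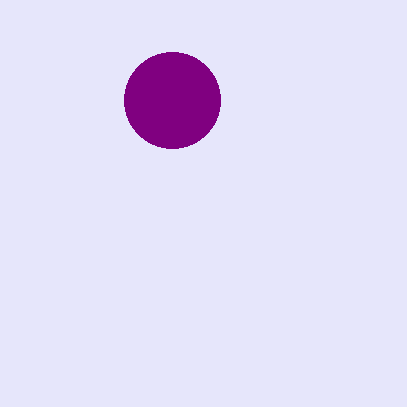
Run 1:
x = 172
y = 100
r = 48
c = 'purple'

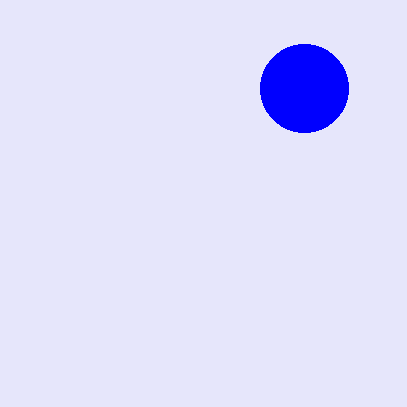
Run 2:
x = 304
y = 88
r = 44
c = 'blue'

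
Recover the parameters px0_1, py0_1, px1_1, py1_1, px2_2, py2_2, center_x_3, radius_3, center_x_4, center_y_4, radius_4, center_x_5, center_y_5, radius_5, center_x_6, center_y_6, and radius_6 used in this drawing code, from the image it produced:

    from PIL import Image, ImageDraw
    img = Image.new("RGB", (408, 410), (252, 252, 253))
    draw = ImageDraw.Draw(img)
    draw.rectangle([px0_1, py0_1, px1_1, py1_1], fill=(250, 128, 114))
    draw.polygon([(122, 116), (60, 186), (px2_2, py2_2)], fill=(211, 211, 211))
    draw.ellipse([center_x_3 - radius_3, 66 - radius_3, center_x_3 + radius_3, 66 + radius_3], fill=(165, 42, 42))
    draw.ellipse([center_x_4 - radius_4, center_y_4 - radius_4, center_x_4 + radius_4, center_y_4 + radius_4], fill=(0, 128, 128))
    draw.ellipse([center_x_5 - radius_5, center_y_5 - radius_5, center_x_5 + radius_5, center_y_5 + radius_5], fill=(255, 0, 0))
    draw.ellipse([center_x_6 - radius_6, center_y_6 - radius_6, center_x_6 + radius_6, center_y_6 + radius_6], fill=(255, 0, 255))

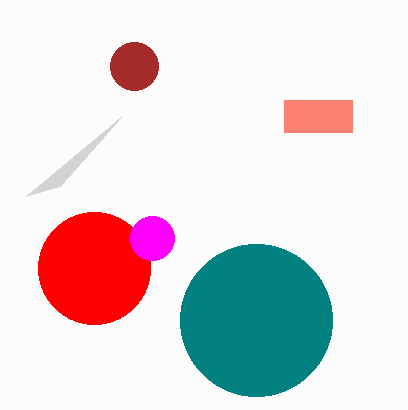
px0_1 = 284
py0_1 = 100
px1_1 = 352
py1_1 = 132
px2_2 = 26
py2_2 = 196
center_x_3 = 134
radius_3 = 24
center_x_4 = 256
center_y_4 = 320
radius_4 = 76
center_x_5 = 94
center_y_5 = 268
radius_5 = 56
center_x_6 = 152
center_y_6 = 238
radius_6 = 22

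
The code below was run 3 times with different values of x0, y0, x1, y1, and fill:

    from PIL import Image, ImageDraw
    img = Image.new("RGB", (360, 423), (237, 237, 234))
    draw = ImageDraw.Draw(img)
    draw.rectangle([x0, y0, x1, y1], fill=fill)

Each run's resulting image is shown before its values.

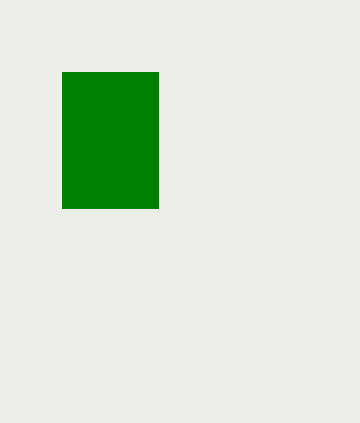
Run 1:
x0 = 62; y0 = 72; x1 = 158; y1 = 208; fill = 'green'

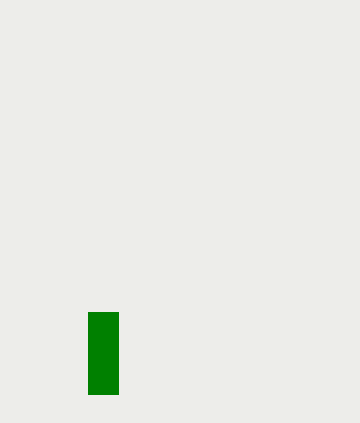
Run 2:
x0 = 88, y0 = 312, x1 = 118, y1 = 394, fill = 'green'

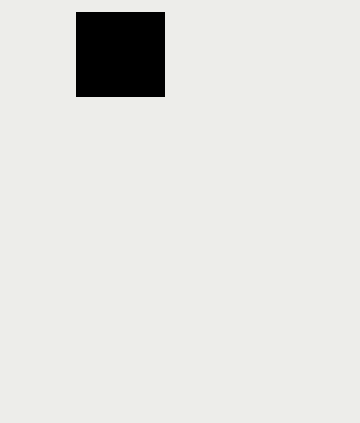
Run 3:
x0 = 76
y0 = 12
x1 = 164
y1 = 96
fill = 'black'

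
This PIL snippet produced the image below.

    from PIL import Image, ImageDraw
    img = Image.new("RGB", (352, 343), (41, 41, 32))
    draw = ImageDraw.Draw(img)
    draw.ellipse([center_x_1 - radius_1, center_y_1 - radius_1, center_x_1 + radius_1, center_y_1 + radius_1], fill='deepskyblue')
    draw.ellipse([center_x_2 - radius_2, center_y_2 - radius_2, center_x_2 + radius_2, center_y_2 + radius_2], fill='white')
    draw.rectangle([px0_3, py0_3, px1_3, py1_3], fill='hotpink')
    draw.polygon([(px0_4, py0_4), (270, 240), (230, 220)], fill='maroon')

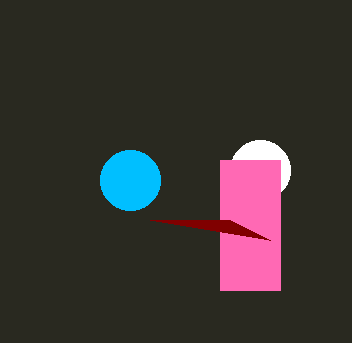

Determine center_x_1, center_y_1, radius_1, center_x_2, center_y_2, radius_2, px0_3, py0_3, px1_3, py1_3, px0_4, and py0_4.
center_x_1 = 130
center_y_1 = 180
radius_1 = 30
center_x_2 = 260
center_y_2 = 170
radius_2 = 30
px0_3 = 220
py0_3 = 160
px1_3 = 280
py1_3 = 290
px0_4 = 150
py0_4 = 220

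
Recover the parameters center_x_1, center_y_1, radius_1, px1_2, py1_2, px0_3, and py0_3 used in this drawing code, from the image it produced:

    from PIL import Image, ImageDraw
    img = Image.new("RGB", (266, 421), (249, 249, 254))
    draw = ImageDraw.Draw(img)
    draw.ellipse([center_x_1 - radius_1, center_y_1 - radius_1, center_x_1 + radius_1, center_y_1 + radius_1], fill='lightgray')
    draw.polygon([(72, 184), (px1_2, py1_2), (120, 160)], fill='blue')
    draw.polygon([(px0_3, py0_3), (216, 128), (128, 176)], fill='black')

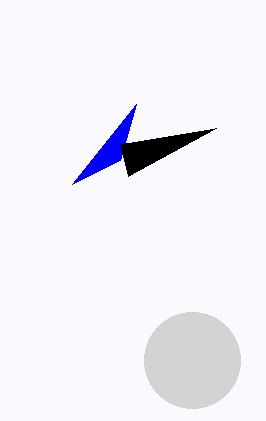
center_x_1 = 192
center_y_1 = 360
radius_1 = 48
px1_2 = 136
py1_2 = 104
px0_3 = 120
py0_3 = 144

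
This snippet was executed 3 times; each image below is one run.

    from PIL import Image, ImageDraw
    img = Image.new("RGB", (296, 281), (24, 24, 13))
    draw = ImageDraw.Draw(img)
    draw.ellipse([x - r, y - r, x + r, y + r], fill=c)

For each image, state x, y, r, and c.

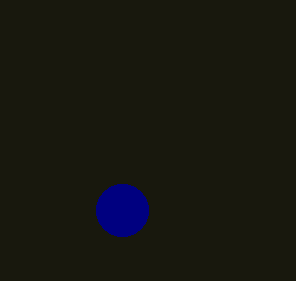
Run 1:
x = 122; y = 210; r = 26; c = 'navy'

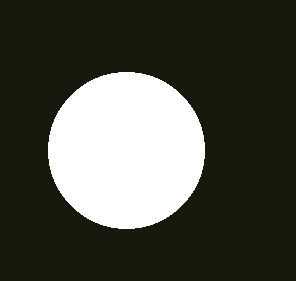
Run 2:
x = 126
y = 150
r = 78
c = 'white'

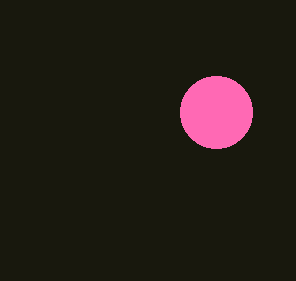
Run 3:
x = 216, y = 112, r = 36, c = 'hotpink'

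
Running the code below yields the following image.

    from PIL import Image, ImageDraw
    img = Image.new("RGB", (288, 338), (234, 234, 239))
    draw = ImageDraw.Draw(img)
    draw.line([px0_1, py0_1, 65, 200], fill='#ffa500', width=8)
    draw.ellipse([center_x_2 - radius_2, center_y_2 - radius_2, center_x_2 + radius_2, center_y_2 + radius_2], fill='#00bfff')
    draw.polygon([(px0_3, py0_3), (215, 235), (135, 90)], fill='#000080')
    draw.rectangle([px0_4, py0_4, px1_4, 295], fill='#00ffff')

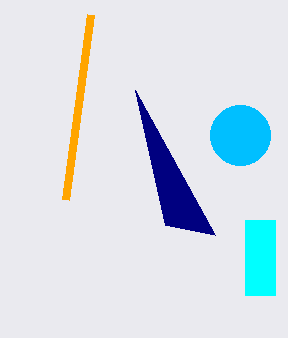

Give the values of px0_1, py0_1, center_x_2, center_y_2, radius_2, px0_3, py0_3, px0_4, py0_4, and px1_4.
px0_1 = 90, py0_1 = 15, center_x_2 = 240, center_y_2 = 135, radius_2 = 30, px0_3 = 165, py0_3 = 225, px0_4 = 245, py0_4 = 220, px1_4 = 275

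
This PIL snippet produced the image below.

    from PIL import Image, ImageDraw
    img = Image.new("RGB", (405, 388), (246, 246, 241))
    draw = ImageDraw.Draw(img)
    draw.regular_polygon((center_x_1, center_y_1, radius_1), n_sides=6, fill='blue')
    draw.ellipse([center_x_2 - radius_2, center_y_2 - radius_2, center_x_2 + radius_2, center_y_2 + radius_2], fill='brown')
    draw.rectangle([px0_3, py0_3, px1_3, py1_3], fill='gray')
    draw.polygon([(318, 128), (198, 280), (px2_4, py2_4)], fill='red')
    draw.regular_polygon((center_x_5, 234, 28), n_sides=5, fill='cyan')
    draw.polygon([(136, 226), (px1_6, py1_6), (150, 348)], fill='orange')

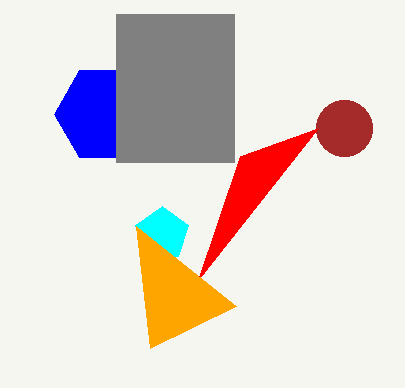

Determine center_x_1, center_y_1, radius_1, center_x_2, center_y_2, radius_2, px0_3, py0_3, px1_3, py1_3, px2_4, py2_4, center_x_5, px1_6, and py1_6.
center_x_1 = 104; center_y_1 = 114; radius_1 = 50; center_x_2 = 344; center_y_2 = 128; radius_2 = 28; px0_3 = 116; py0_3 = 14; px1_3 = 234; py1_3 = 162; px2_4 = 240; py2_4 = 156; center_x_5 = 162; px1_6 = 236; py1_6 = 306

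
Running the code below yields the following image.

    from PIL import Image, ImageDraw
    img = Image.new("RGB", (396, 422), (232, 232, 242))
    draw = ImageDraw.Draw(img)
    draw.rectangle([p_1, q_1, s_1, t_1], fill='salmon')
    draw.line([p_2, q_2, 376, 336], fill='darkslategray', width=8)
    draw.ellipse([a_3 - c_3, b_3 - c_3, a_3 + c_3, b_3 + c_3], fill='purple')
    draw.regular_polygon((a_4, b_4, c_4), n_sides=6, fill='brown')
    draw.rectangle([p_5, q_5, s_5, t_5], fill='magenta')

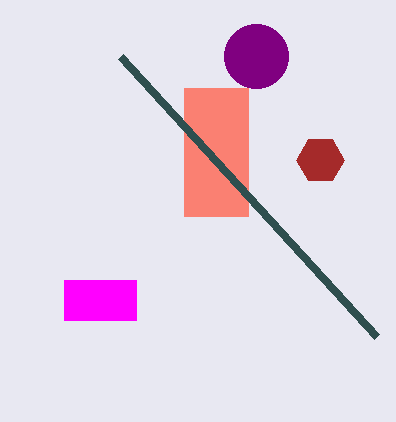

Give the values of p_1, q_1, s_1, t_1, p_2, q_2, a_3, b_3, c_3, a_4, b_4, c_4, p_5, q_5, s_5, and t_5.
p_1 = 184
q_1 = 88
s_1 = 248
t_1 = 216
p_2 = 120
q_2 = 56
a_3 = 256
b_3 = 56
c_3 = 32
a_4 = 320
b_4 = 160
c_4 = 24
p_5 = 64
q_5 = 280
s_5 = 136
t_5 = 320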